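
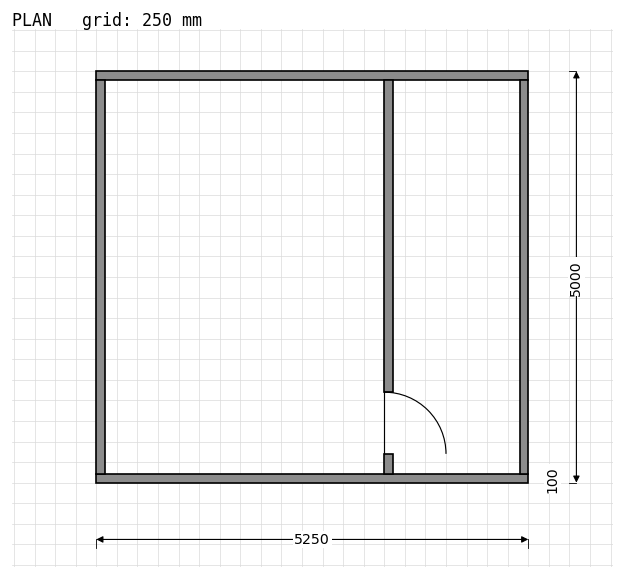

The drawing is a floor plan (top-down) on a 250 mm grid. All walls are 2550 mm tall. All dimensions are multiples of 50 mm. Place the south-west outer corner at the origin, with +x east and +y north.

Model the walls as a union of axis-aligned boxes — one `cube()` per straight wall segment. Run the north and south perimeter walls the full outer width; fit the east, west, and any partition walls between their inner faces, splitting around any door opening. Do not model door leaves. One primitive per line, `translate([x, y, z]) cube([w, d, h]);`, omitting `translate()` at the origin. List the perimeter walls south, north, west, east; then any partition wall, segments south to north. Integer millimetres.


cube([5250, 100, 2550]);
translate([0, 4900, 0]) cube([5250, 100, 2550]);
translate([0, 100, 0]) cube([100, 4800, 2550]);
translate([5150, 100, 0]) cube([100, 4800, 2550]);
translate([3500, 100, 0]) cube([100, 250, 2550]);
translate([3500, 1100, 0]) cube([100, 3800, 2550]);


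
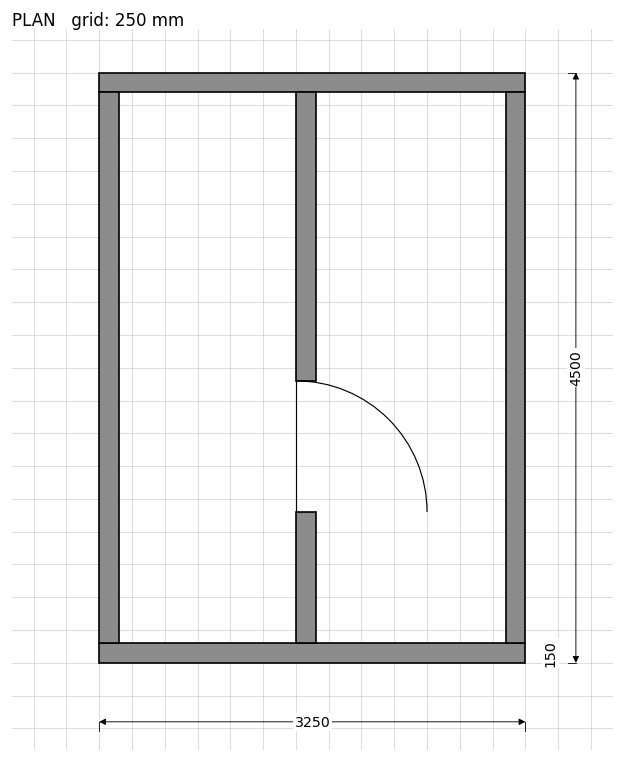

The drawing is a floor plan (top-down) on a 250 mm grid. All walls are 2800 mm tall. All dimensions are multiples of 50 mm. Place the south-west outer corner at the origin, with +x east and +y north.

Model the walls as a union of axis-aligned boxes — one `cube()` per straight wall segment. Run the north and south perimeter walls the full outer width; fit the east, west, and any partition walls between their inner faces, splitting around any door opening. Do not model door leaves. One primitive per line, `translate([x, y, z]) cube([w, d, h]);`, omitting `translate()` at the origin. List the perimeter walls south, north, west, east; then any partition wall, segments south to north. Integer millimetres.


cube([3250, 150, 2800]);
translate([0, 4350, 0]) cube([3250, 150, 2800]);
translate([0, 150, 0]) cube([150, 4200, 2800]);
translate([3100, 150, 0]) cube([150, 4200, 2800]);
translate([1500, 150, 0]) cube([150, 1000, 2800]);
translate([1500, 2150, 0]) cube([150, 2200, 2800]);


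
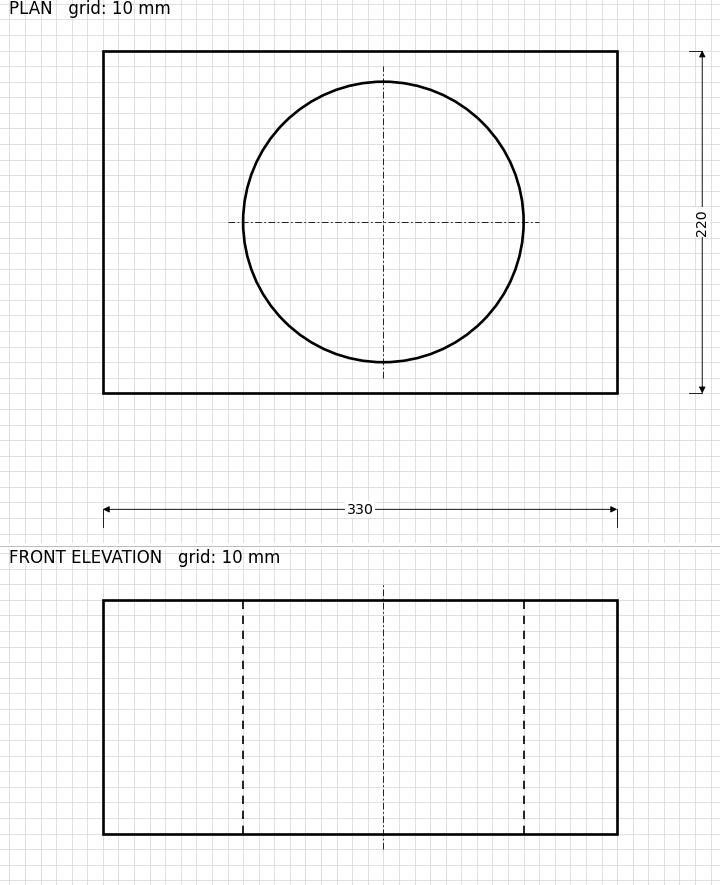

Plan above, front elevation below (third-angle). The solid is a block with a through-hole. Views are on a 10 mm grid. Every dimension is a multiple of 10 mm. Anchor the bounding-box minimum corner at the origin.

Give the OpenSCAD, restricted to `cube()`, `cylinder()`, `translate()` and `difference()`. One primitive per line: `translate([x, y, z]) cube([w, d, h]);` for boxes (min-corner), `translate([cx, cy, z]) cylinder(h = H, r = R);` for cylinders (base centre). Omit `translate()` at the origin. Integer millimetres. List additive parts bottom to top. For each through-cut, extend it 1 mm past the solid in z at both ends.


difference() {
  cube([330, 220, 150]);
  translate([180, 110, -1]) cylinder(h = 152, r = 90);
}


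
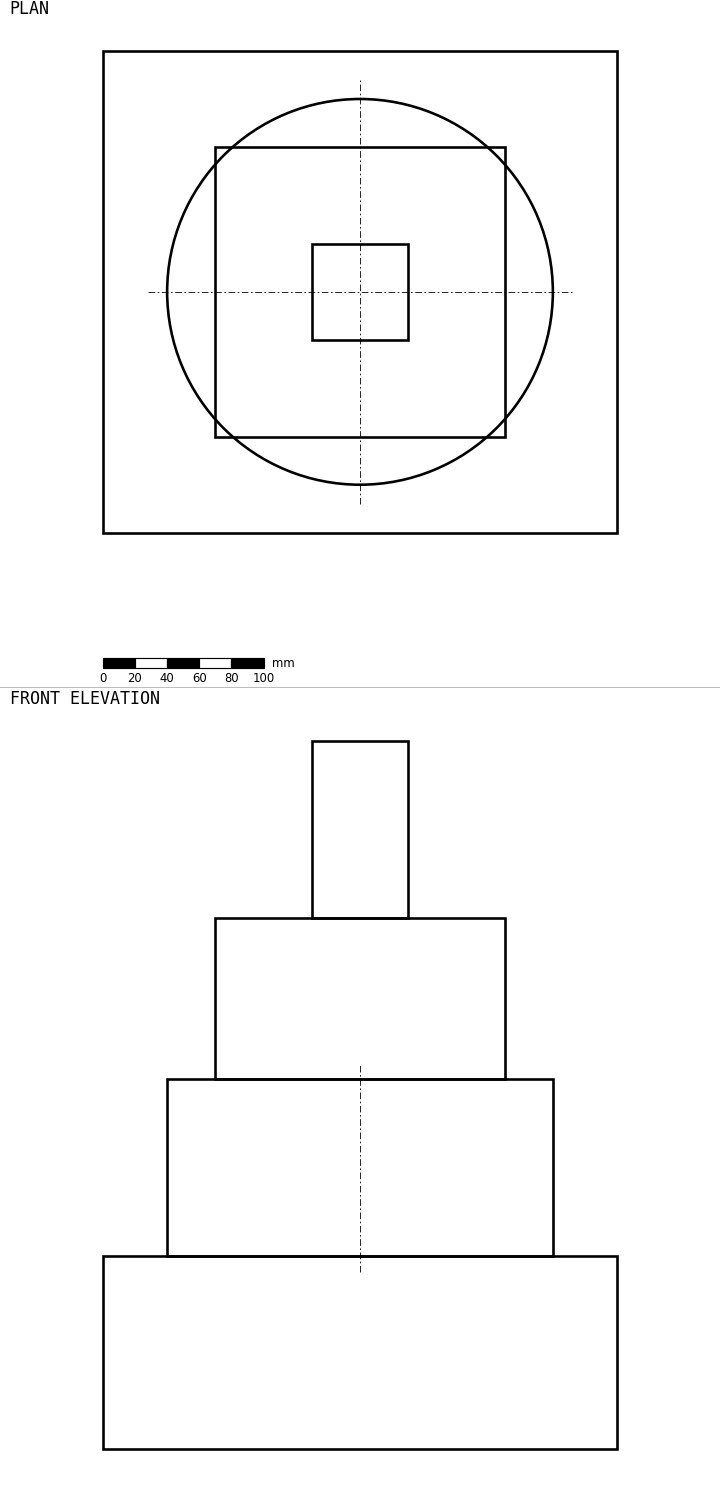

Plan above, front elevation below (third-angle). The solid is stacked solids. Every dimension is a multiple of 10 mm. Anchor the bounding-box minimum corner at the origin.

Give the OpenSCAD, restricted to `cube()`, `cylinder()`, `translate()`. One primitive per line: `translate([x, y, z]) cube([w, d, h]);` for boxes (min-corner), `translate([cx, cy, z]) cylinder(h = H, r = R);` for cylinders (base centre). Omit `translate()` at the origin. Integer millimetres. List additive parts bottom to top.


cube([320, 300, 120]);
translate([160, 150, 120]) cylinder(h = 110, r = 120);
translate([70, 60, 230]) cube([180, 180, 100]);
translate([130, 120, 330]) cube([60, 60, 110]);


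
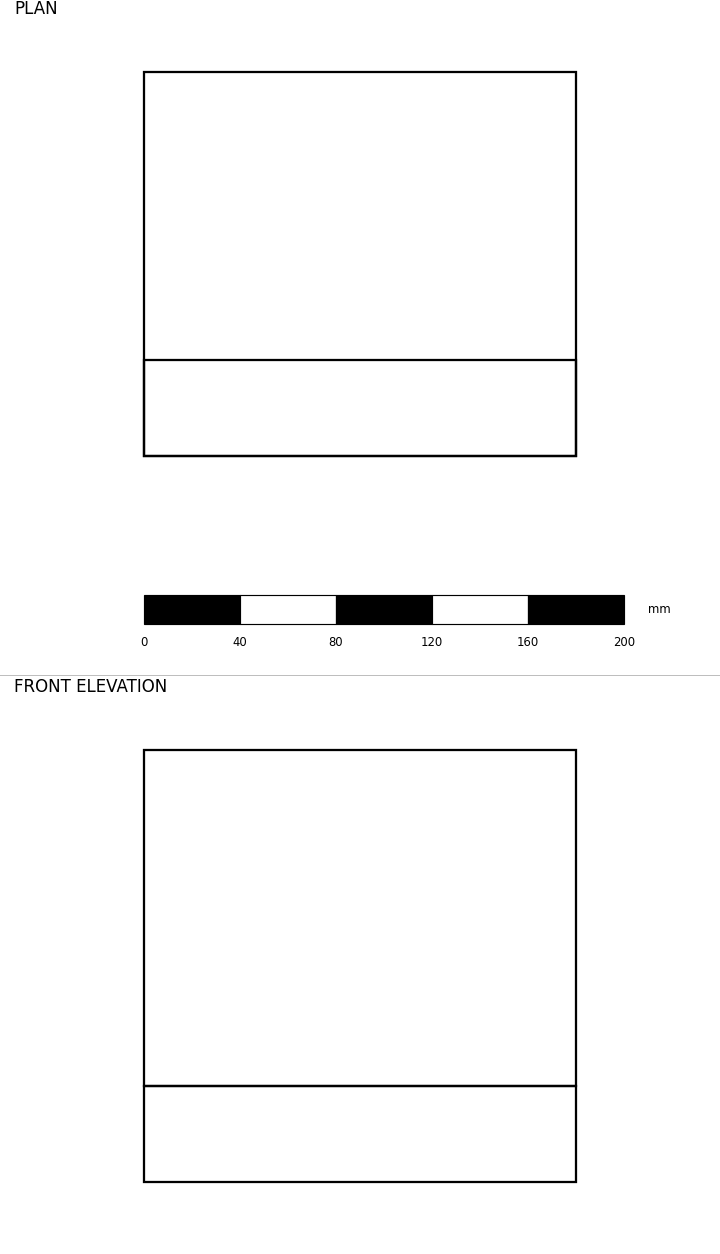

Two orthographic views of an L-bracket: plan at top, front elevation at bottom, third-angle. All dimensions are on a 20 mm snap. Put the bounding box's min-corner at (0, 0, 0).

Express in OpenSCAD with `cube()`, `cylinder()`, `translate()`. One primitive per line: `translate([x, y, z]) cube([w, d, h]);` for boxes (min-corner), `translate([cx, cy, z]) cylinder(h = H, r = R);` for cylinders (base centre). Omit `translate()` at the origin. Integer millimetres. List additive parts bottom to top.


cube([180, 160, 40]);
translate([0, 0, 40]) cube([180, 40, 140]);


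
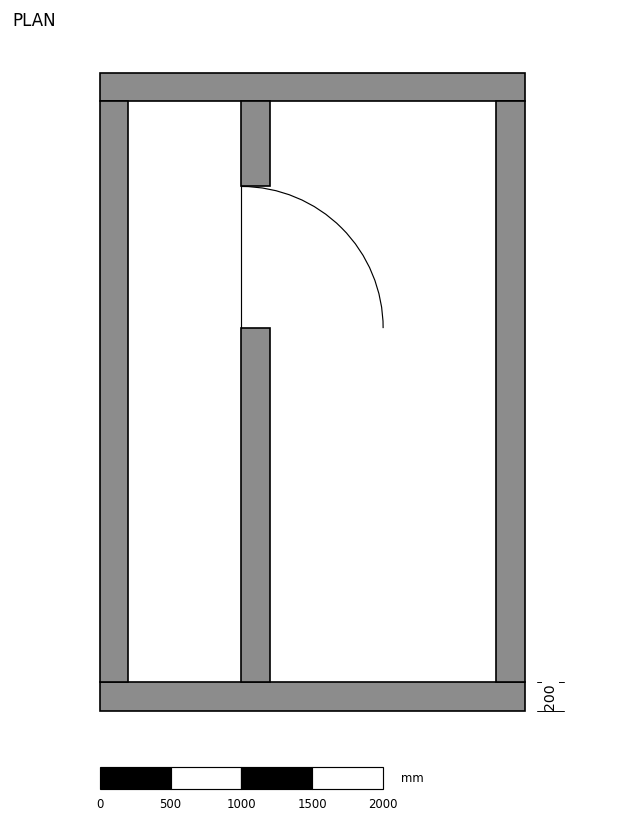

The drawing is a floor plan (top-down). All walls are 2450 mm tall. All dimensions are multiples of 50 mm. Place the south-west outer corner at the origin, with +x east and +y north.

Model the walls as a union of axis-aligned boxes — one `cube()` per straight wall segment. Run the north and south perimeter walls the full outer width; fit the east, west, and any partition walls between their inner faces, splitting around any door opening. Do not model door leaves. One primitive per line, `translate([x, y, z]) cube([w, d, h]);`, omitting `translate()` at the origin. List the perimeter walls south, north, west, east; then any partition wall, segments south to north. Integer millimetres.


cube([3000, 200, 2450]);
translate([0, 4300, 0]) cube([3000, 200, 2450]);
translate([0, 200, 0]) cube([200, 4100, 2450]);
translate([2800, 200, 0]) cube([200, 4100, 2450]);
translate([1000, 200, 0]) cube([200, 2500, 2450]);
translate([1000, 3700, 0]) cube([200, 600, 2450]);


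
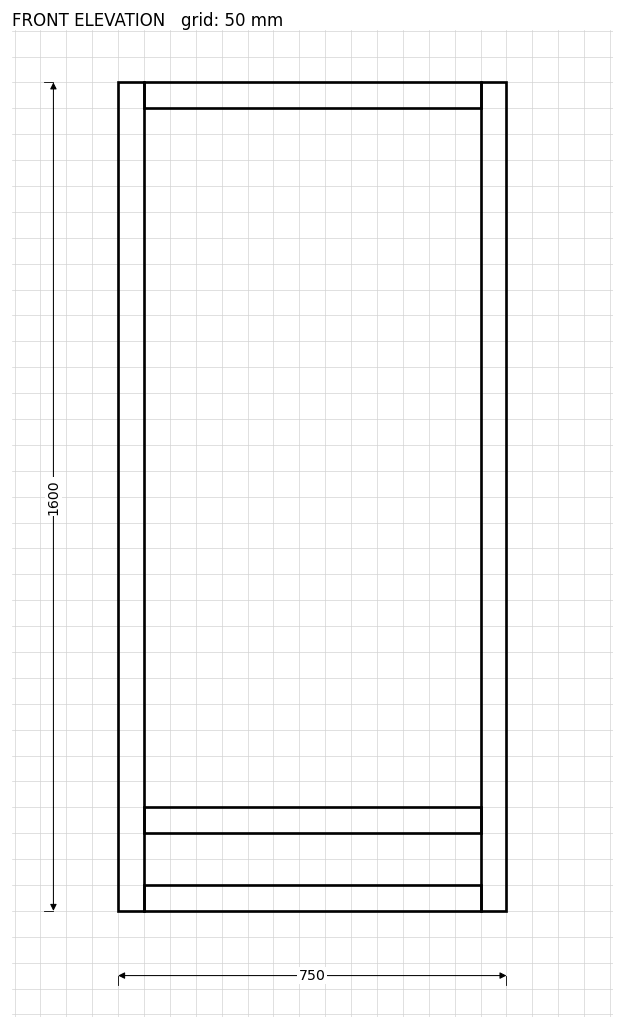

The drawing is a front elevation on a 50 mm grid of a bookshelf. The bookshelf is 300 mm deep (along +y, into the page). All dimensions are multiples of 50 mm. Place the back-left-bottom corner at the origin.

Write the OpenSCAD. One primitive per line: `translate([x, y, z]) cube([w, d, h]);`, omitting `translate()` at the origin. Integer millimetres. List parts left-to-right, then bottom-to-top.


cube([50, 300, 1600]);
translate([50, 0, 0]) cube([650, 300, 50]);
translate([50, 0, 150]) cube([650, 300, 50]);
translate([50, 0, 1550]) cube([650, 300, 50]);
translate([700, 0, 0]) cube([50, 300, 1600]);


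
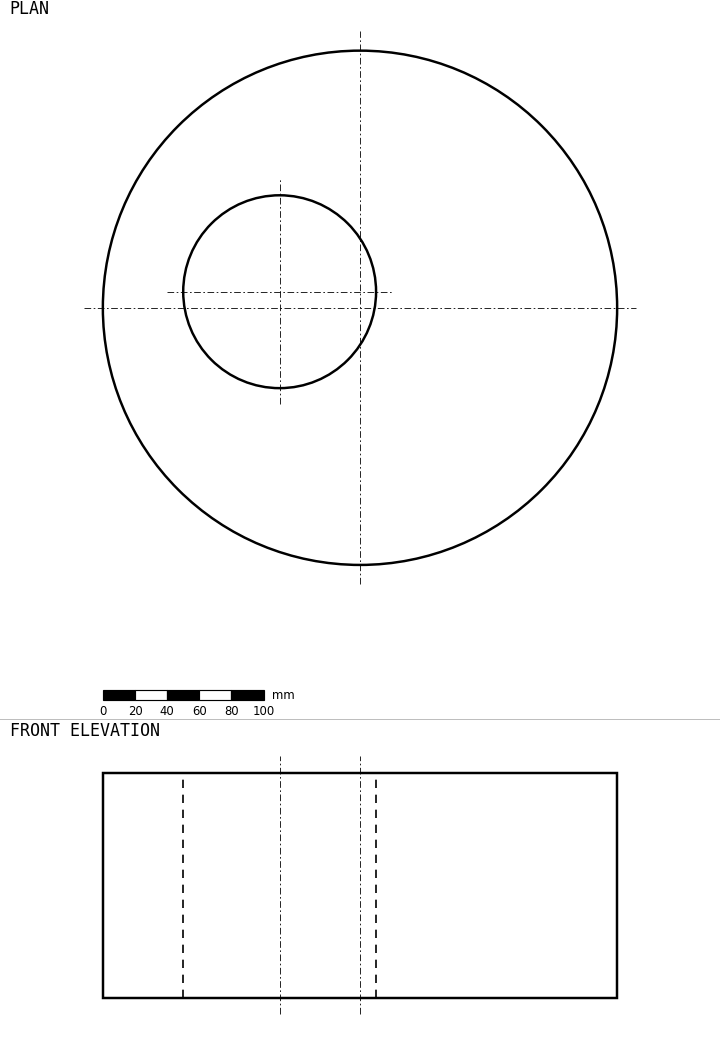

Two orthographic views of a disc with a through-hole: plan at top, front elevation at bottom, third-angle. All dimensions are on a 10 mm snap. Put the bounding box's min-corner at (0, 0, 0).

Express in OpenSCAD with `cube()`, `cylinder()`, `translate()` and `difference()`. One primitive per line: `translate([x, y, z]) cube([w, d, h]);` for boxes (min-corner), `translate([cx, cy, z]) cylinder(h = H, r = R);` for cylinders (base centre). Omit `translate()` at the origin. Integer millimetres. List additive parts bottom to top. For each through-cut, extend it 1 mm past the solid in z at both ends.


difference() {
  translate([160, 160, 0]) cylinder(h = 140, r = 160);
  translate([110, 170, -1]) cylinder(h = 142, r = 60);
}


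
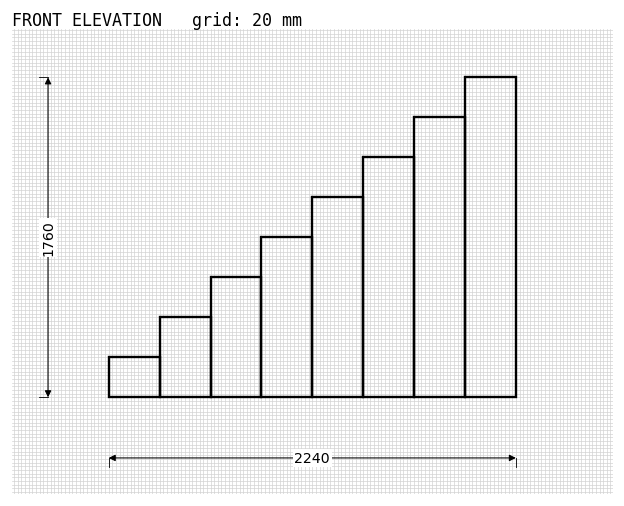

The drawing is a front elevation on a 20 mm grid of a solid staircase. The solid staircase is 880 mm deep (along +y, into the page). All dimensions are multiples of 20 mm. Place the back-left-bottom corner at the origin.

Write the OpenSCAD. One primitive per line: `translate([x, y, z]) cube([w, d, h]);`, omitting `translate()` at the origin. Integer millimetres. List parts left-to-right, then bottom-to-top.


cube([280, 880, 220]);
translate([280, 0, 0]) cube([280, 880, 440]);
translate([560, 0, 0]) cube([280, 880, 660]);
translate([840, 0, 0]) cube([280, 880, 880]);
translate([1120, 0, 0]) cube([280, 880, 1100]);
translate([1400, 0, 0]) cube([280, 880, 1320]);
translate([1680, 0, 0]) cube([280, 880, 1540]);
translate([1960, 0, 0]) cube([280, 880, 1760]);


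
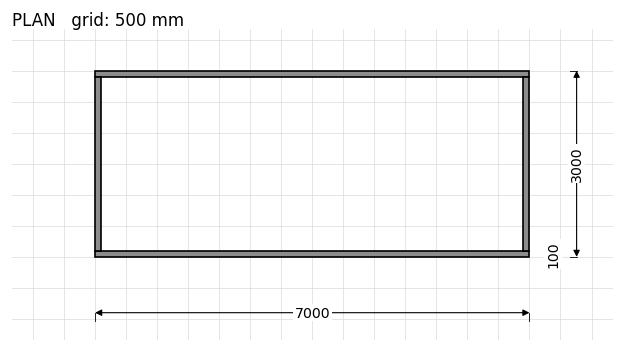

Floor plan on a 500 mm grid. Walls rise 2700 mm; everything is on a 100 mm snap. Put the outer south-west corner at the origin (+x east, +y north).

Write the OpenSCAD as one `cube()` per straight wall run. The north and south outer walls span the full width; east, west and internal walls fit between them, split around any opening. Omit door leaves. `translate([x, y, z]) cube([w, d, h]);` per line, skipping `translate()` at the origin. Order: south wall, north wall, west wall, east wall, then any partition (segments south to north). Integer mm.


cube([7000, 100, 2700]);
translate([0, 2900, 0]) cube([7000, 100, 2700]);
translate([0, 100, 0]) cube([100, 2800, 2700]);
translate([6900, 100, 0]) cube([100, 2800, 2700]);


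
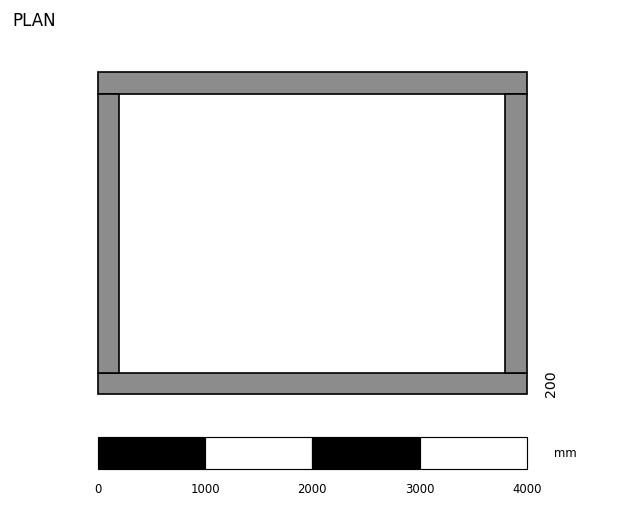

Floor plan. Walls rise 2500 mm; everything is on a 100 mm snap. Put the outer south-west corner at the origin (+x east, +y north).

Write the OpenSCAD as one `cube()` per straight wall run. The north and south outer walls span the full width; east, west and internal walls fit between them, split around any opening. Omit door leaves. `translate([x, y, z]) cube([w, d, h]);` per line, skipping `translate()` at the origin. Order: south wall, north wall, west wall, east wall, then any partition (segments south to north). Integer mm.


cube([4000, 200, 2500]);
translate([0, 2800, 0]) cube([4000, 200, 2500]);
translate([0, 200, 0]) cube([200, 2600, 2500]);
translate([3800, 200, 0]) cube([200, 2600, 2500]);


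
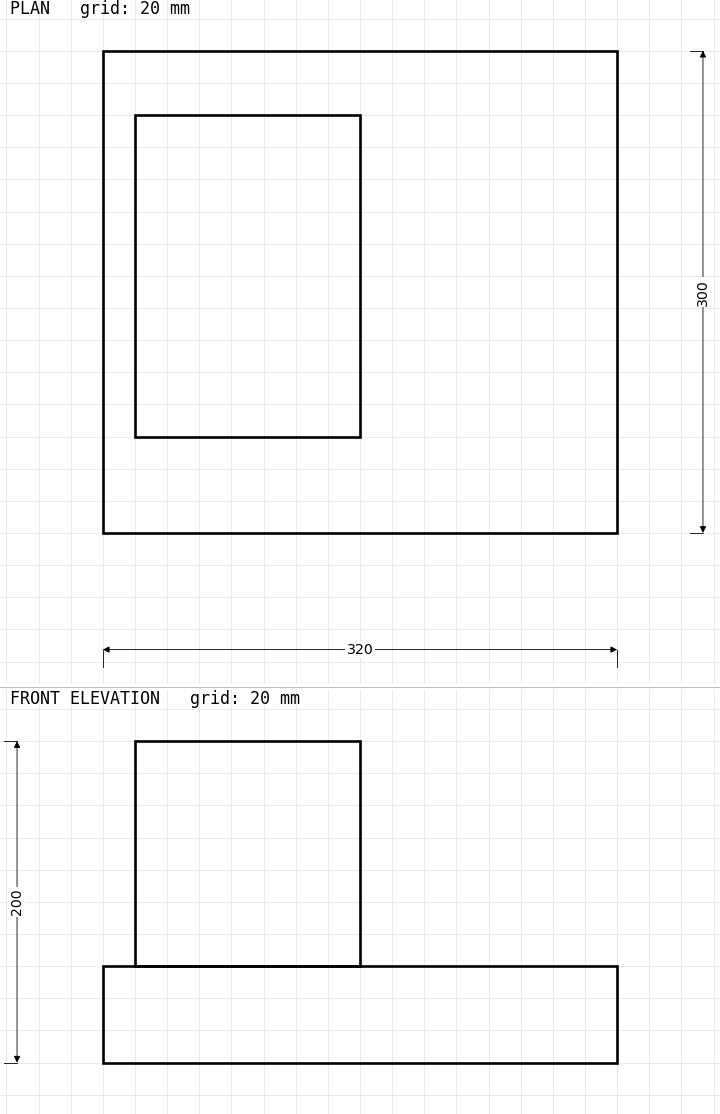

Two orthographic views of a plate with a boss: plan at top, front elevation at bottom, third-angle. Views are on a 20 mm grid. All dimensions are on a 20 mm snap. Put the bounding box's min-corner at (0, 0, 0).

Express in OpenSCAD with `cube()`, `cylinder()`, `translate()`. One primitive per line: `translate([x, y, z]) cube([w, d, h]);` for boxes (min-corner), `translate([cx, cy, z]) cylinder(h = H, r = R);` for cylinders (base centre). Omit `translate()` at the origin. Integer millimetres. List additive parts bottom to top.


cube([320, 300, 60]);
translate([20, 60, 60]) cube([140, 200, 140]);


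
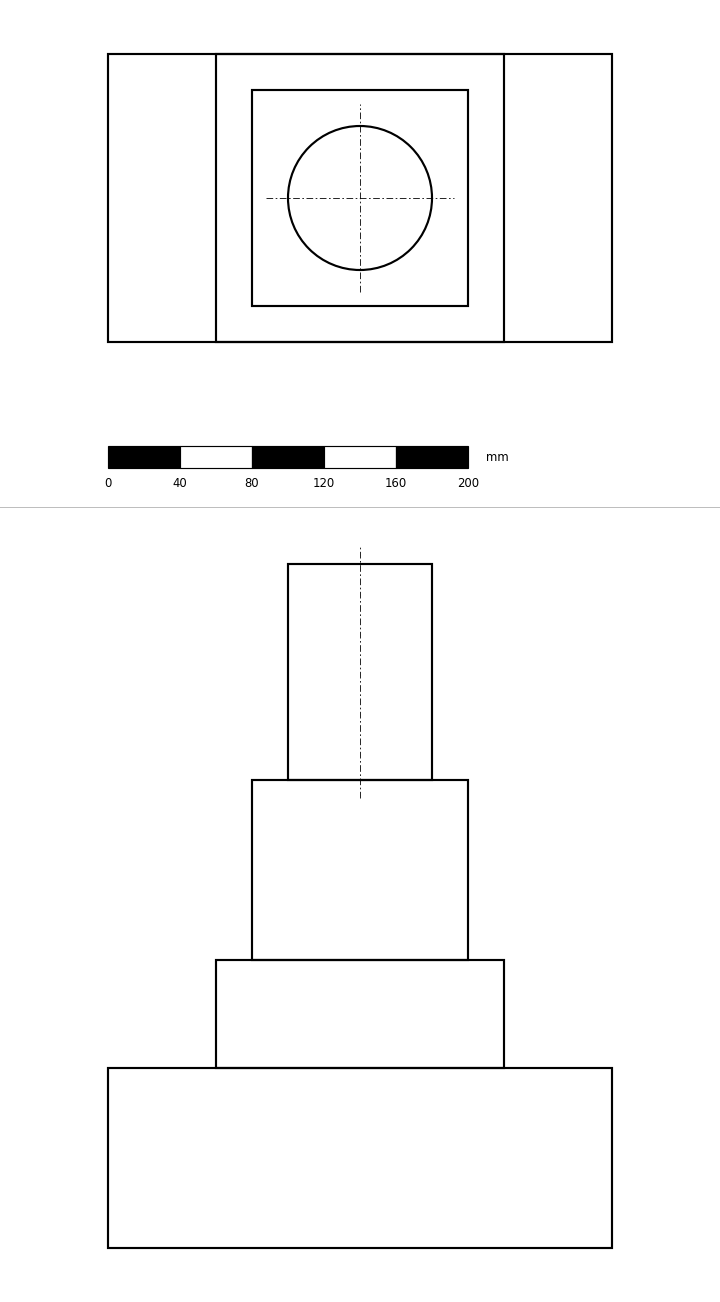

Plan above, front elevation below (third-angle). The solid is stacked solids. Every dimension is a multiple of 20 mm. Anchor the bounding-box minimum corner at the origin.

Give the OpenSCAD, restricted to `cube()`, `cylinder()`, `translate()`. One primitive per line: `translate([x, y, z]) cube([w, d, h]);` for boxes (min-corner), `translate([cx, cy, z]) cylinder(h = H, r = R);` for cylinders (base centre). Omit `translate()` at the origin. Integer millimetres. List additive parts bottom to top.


cube([280, 160, 100]);
translate([60, 0, 100]) cube([160, 160, 60]);
translate([80, 20, 160]) cube([120, 120, 100]);
translate([140, 80, 260]) cylinder(h = 120, r = 40);


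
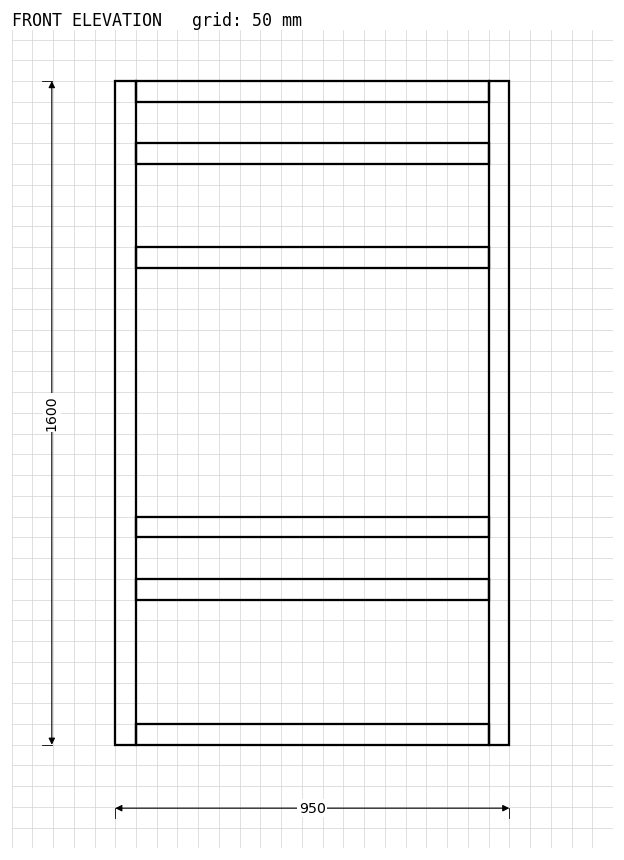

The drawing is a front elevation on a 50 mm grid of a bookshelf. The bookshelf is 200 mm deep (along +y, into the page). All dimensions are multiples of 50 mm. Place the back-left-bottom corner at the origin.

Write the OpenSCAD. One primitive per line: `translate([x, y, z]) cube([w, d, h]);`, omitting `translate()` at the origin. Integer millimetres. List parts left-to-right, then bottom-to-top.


cube([50, 200, 1600]);
translate([50, 0, 0]) cube([850, 200, 50]);
translate([50, 0, 350]) cube([850, 200, 50]);
translate([50, 0, 500]) cube([850, 200, 50]);
translate([50, 0, 1150]) cube([850, 200, 50]);
translate([50, 0, 1400]) cube([850, 200, 50]);
translate([50, 0, 1550]) cube([850, 200, 50]);
translate([900, 0, 0]) cube([50, 200, 1600]);


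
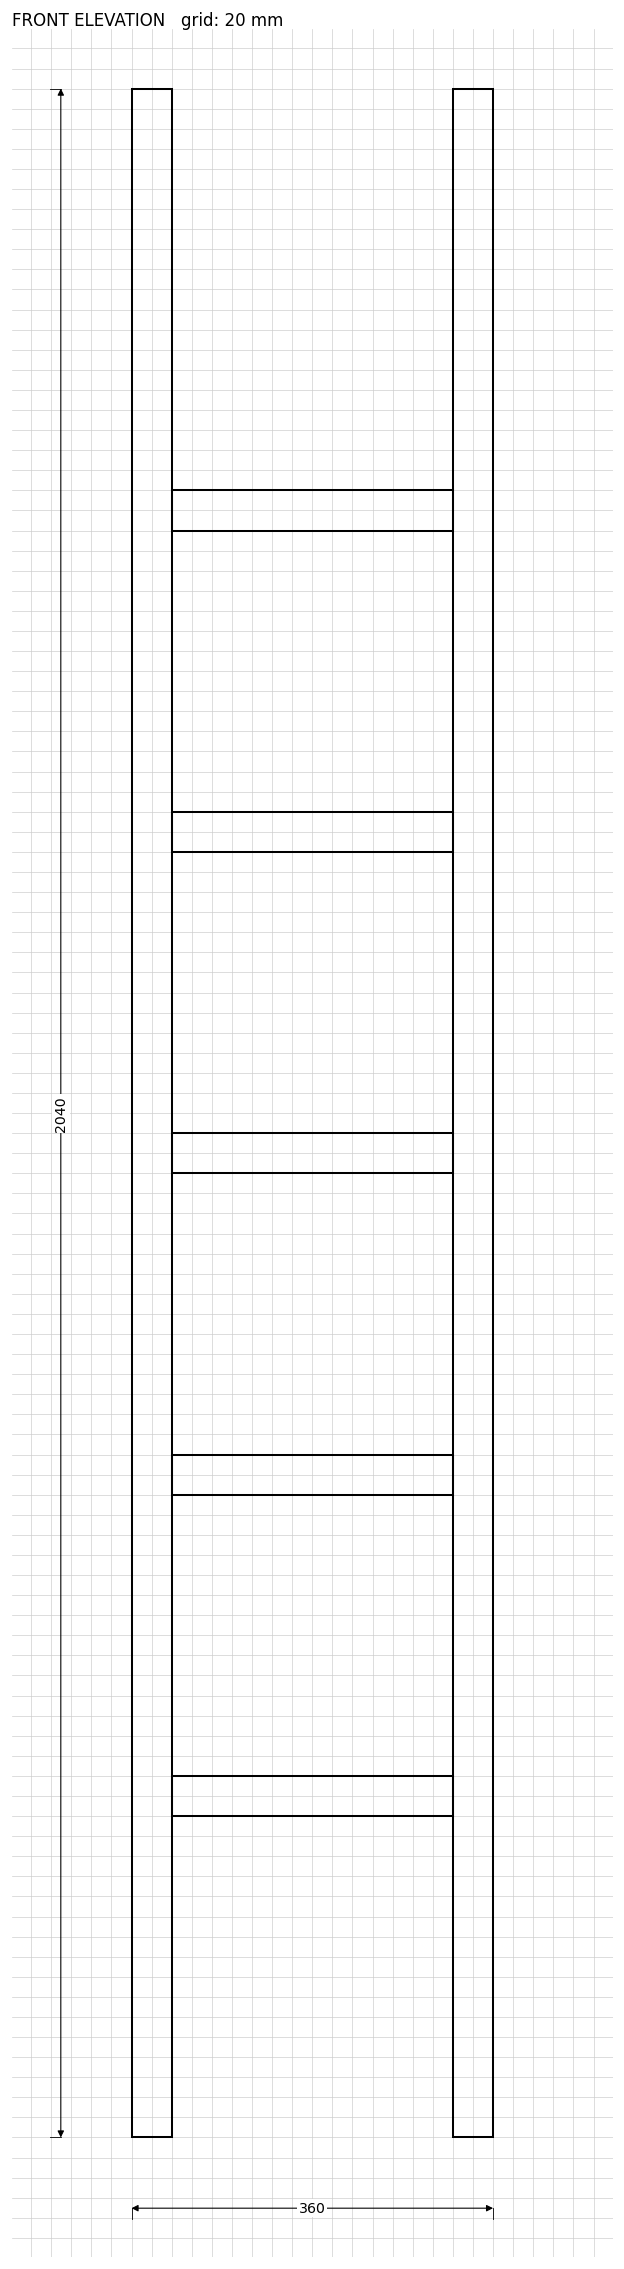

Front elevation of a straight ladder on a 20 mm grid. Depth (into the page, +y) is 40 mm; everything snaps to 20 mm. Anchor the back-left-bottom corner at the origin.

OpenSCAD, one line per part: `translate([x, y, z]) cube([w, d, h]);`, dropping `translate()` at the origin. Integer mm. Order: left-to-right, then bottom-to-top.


cube([40, 40, 2040]);
translate([40, 0, 320]) cube([280, 40, 40]);
translate([40, 0, 640]) cube([280, 40, 40]);
translate([40, 0, 960]) cube([280, 40, 40]);
translate([40, 0, 1280]) cube([280, 40, 40]);
translate([40, 0, 1600]) cube([280, 40, 40]);
translate([320, 0, 0]) cube([40, 40, 2040]);


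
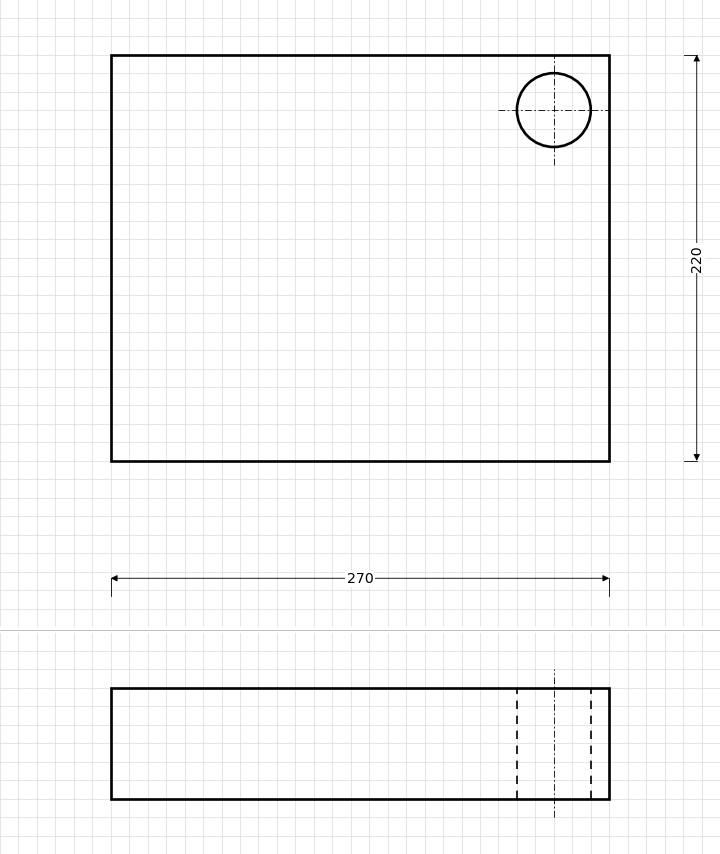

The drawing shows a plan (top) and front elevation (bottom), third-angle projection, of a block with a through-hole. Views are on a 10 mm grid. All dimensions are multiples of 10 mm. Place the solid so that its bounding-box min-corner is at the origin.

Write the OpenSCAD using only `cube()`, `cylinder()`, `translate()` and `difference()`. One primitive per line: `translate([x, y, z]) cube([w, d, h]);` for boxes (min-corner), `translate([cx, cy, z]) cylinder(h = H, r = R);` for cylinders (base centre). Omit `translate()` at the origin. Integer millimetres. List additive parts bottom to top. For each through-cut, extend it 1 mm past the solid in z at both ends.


difference() {
  cube([270, 220, 60]);
  translate([240, 190, -1]) cylinder(h = 62, r = 20);
}


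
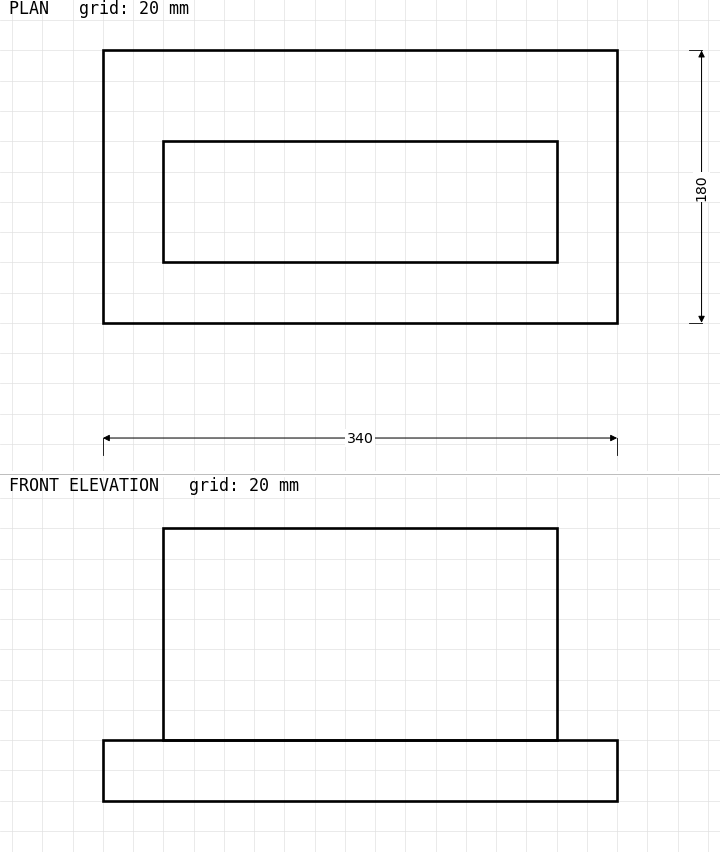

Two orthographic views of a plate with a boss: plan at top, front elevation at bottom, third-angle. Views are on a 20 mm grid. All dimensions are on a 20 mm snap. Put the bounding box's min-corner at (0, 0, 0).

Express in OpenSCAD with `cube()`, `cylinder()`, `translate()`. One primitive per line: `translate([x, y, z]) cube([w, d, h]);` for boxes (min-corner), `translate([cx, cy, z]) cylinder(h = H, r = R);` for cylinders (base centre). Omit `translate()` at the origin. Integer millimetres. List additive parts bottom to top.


cube([340, 180, 40]);
translate([40, 40, 40]) cube([260, 80, 140]);


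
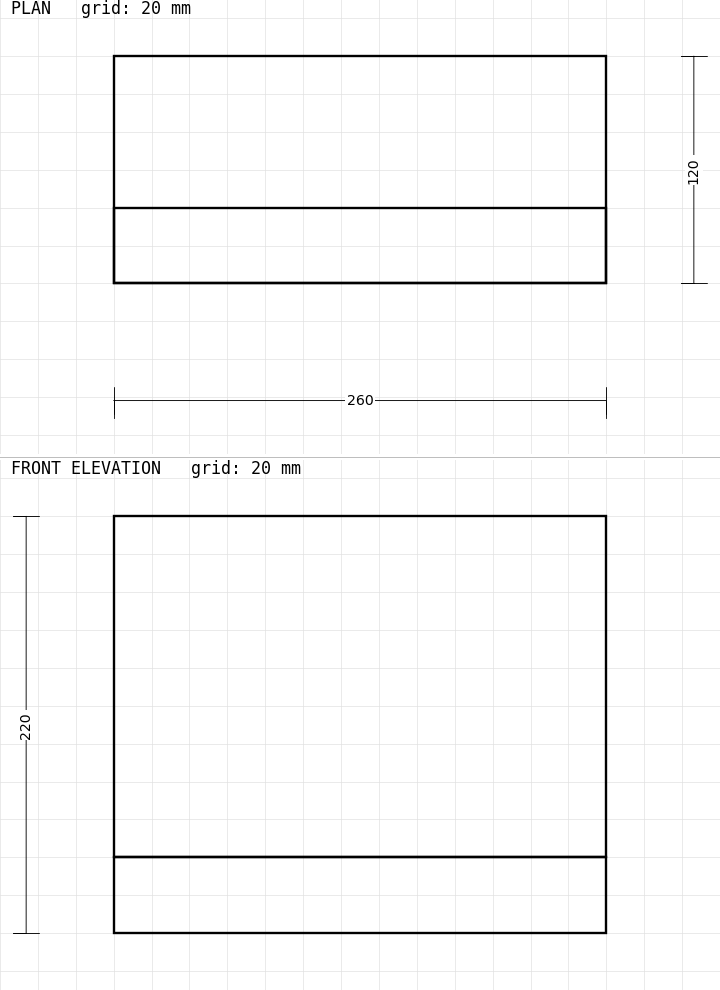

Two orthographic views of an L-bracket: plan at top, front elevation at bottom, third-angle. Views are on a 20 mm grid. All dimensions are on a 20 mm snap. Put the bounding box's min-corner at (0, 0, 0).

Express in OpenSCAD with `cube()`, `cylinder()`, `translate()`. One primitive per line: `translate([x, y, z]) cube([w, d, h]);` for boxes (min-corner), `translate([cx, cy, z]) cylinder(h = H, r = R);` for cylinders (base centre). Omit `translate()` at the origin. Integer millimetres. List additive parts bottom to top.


cube([260, 120, 40]);
translate([0, 0, 40]) cube([260, 40, 180]);


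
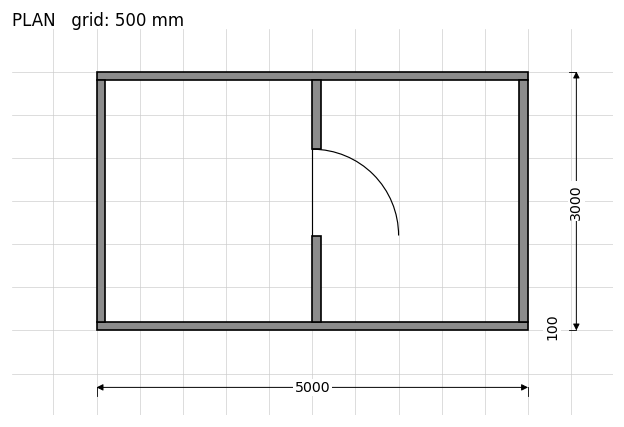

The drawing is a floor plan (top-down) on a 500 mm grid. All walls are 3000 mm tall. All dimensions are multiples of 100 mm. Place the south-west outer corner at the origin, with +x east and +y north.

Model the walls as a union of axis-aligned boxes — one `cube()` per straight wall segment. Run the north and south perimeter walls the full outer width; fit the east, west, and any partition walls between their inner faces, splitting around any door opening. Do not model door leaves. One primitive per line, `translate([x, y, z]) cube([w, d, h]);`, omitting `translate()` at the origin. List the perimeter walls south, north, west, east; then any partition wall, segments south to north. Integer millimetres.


cube([5000, 100, 3000]);
translate([0, 2900, 0]) cube([5000, 100, 3000]);
translate([0, 100, 0]) cube([100, 2800, 3000]);
translate([4900, 100, 0]) cube([100, 2800, 3000]);
translate([2500, 100, 0]) cube([100, 1000, 3000]);
translate([2500, 2100, 0]) cube([100, 800, 3000]);


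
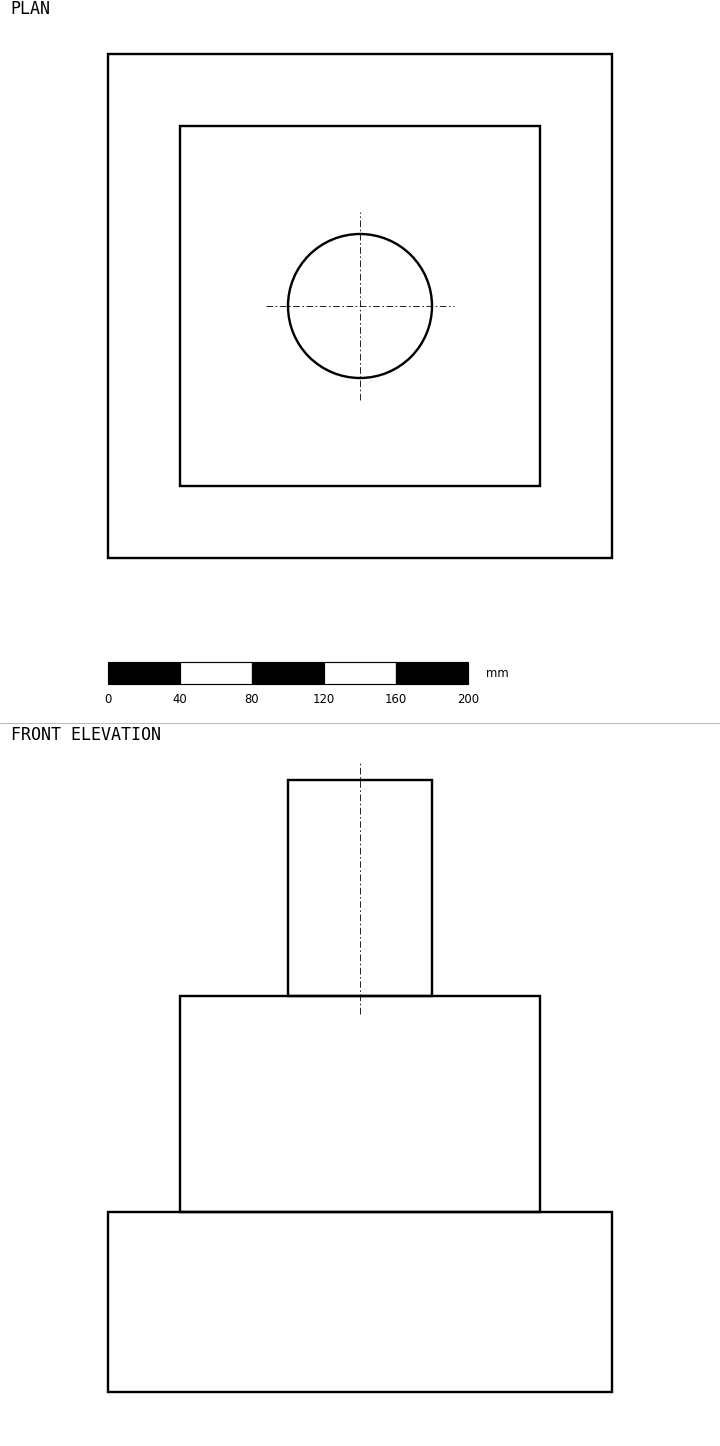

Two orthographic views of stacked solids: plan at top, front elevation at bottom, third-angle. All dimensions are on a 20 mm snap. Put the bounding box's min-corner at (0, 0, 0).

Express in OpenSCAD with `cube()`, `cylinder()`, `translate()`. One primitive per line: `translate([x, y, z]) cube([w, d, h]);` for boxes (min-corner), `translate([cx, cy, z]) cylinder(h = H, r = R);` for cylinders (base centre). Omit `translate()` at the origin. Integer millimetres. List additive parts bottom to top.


cube([280, 280, 100]);
translate([40, 40, 100]) cube([200, 200, 120]);
translate([140, 140, 220]) cylinder(h = 120, r = 40);


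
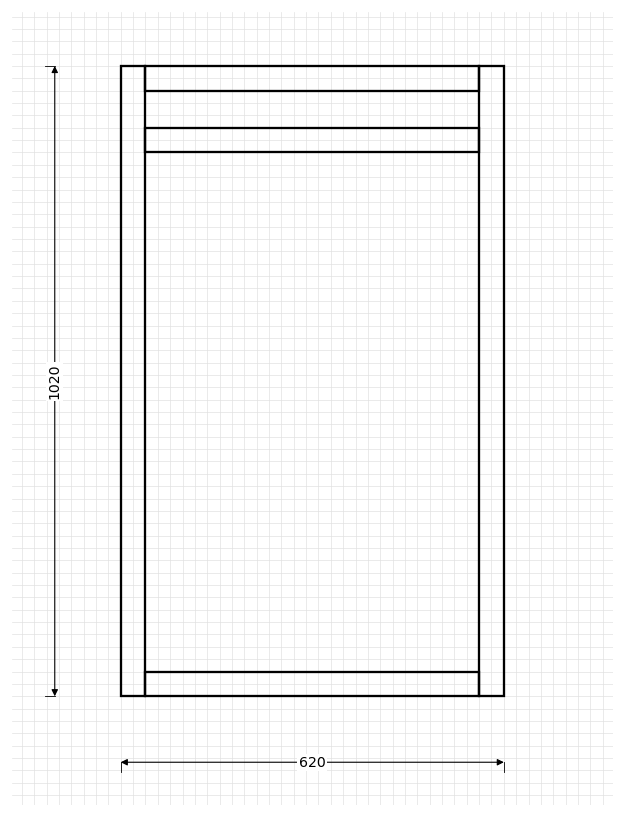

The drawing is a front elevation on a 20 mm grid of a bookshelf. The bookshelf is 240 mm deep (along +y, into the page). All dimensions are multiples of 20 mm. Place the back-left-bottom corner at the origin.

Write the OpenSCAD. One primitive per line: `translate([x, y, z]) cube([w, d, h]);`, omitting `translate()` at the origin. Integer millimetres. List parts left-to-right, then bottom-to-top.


cube([40, 240, 1020]);
translate([40, 0, 0]) cube([540, 240, 40]);
translate([40, 0, 880]) cube([540, 240, 40]);
translate([40, 0, 980]) cube([540, 240, 40]);
translate([580, 0, 0]) cube([40, 240, 1020]);


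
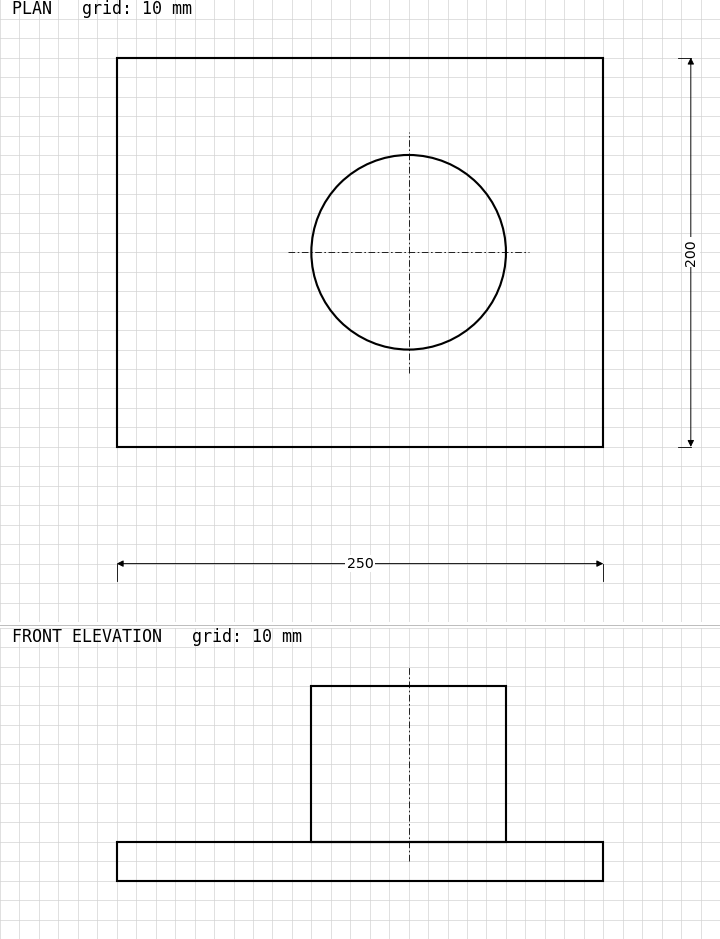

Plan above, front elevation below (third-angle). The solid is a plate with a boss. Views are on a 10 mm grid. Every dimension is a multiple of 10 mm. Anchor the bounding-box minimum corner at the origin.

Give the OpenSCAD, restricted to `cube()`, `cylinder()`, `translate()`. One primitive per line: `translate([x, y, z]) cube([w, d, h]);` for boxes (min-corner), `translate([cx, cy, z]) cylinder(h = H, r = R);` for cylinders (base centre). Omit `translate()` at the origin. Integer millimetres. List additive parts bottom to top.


cube([250, 200, 20]);
translate([150, 100, 20]) cylinder(h = 80, r = 50);


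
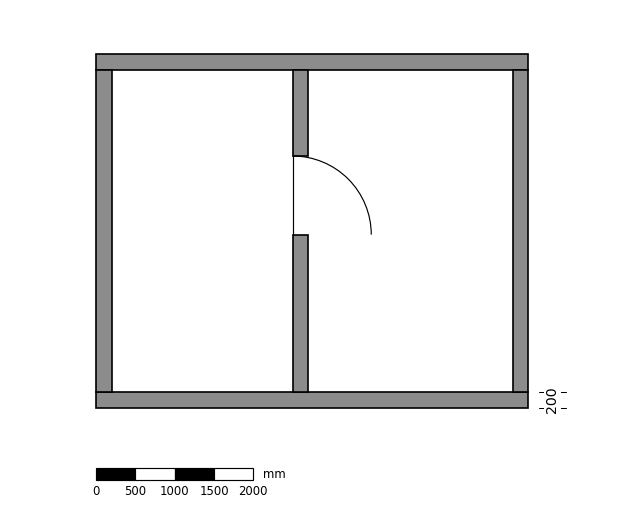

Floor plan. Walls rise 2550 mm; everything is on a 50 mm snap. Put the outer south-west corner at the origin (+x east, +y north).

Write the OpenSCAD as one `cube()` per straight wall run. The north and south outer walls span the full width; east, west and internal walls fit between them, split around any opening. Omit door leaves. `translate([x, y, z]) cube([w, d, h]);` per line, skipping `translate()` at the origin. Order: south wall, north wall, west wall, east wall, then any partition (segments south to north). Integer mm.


cube([5500, 200, 2550]);
translate([0, 4300, 0]) cube([5500, 200, 2550]);
translate([0, 200, 0]) cube([200, 4100, 2550]);
translate([5300, 200, 0]) cube([200, 4100, 2550]);
translate([2500, 200, 0]) cube([200, 2000, 2550]);
translate([2500, 3200, 0]) cube([200, 1100, 2550]);


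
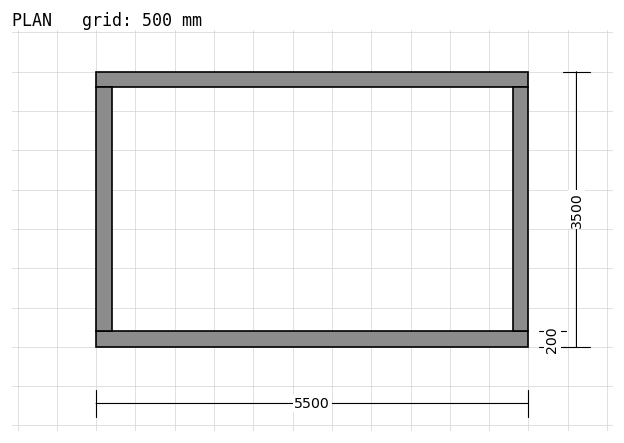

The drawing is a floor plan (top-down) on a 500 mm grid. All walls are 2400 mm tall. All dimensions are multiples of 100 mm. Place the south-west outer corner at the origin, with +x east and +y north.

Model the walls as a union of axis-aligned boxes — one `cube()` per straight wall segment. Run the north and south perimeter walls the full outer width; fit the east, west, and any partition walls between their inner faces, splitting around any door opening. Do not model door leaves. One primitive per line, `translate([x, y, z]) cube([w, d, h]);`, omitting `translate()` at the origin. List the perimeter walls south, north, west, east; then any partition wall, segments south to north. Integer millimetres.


cube([5500, 200, 2400]);
translate([0, 3300, 0]) cube([5500, 200, 2400]);
translate([0, 200, 0]) cube([200, 3100, 2400]);
translate([5300, 200, 0]) cube([200, 3100, 2400]);


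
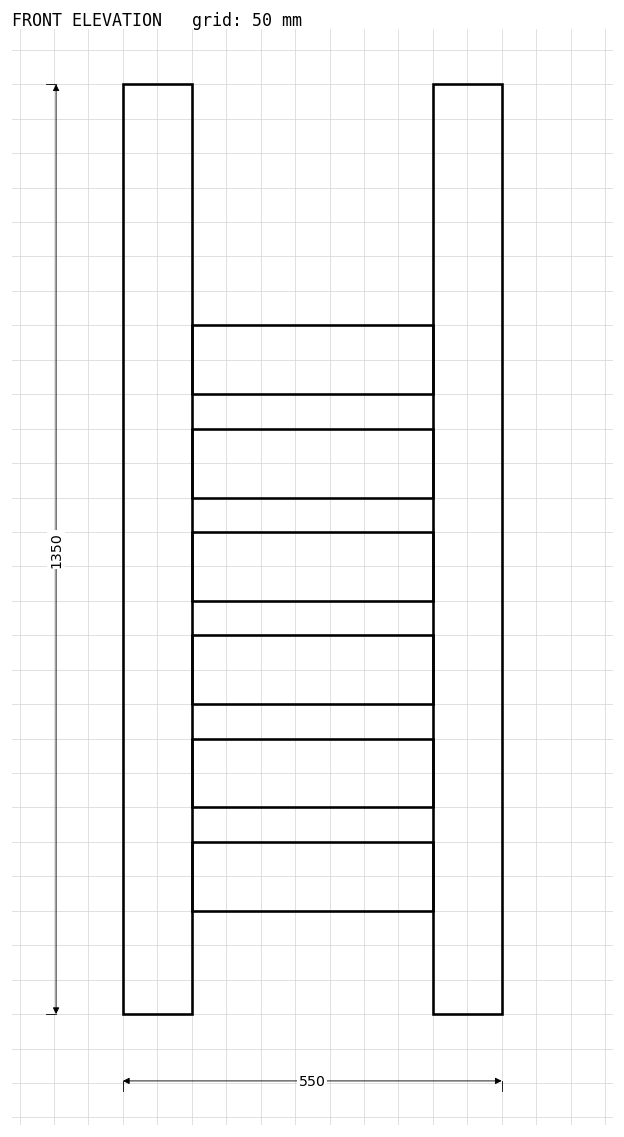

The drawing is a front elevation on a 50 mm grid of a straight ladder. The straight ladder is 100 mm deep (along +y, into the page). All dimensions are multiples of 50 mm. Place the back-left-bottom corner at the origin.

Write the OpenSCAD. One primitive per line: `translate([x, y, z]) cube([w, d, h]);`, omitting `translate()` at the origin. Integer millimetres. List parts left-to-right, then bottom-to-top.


cube([100, 100, 1350]);
translate([100, 0, 150]) cube([350, 100, 100]);
translate([100, 0, 300]) cube([350, 100, 100]);
translate([100, 0, 450]) cube([350, 100, 100]);
translate([100, 0, 600]) cube([350, 100, 100]);
translate([100, 0, 750]) cube([350, 100, 100]);
translate([100, 0, 900]) cube([350, 100, 100]);
translate([450, 0, 0]) cube([100, 100, 1350]);


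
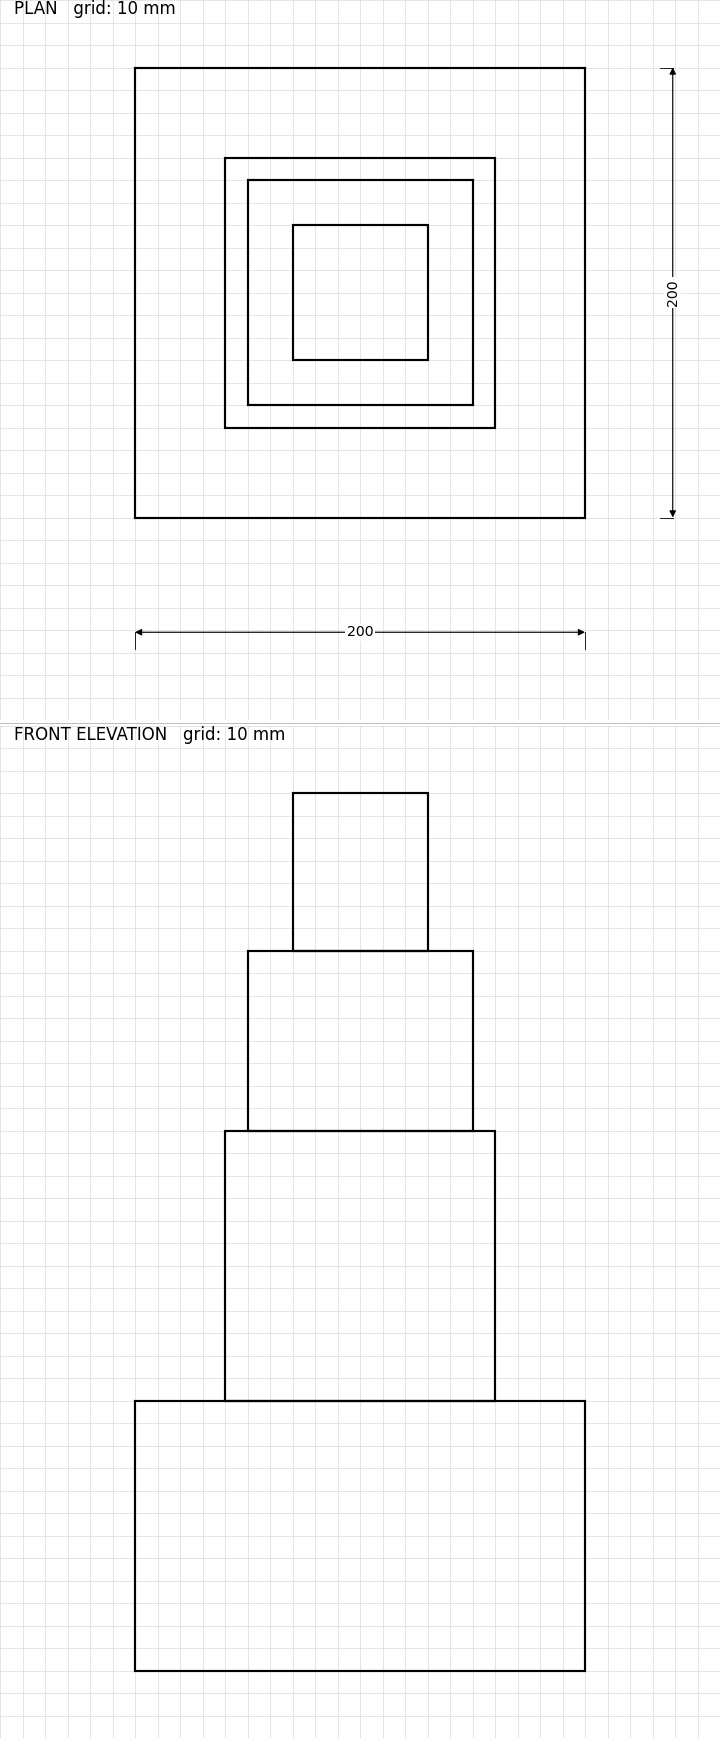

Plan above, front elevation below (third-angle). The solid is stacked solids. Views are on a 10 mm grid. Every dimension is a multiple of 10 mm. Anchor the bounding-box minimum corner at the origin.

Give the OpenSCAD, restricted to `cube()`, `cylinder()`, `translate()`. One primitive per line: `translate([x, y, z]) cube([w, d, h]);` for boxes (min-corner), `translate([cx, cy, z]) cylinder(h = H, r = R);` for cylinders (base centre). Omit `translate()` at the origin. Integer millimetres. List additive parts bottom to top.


cube([200, 200, 120]);
translate([40, 40, 120]) cube([120, 120, 120]);
translate([50, 50, 240]) cube([100, 100, 80]);
translate([70, 70, 320]) cube([60, 60, 70]);


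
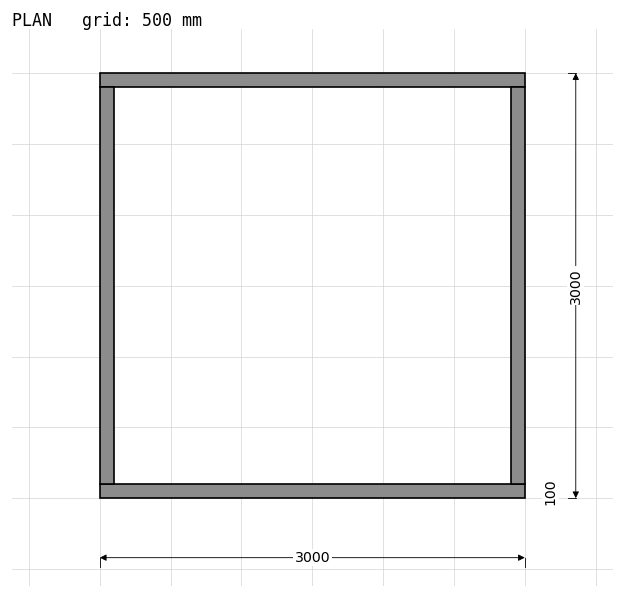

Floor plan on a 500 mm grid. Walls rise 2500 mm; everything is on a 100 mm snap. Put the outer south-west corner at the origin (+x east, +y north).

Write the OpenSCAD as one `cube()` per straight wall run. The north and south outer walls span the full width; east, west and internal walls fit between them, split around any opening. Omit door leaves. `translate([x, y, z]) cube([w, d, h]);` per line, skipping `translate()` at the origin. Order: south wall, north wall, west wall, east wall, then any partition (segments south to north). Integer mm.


cube([3000, 100, 2500]);
translate([0, 2900, 0]) cube([3000, 100, 2500]);
translate([0, 100, 0]) cube([100, 2800, 2500]);
translate([2900, 100, 0]) cube([100, 2800, 2500]);


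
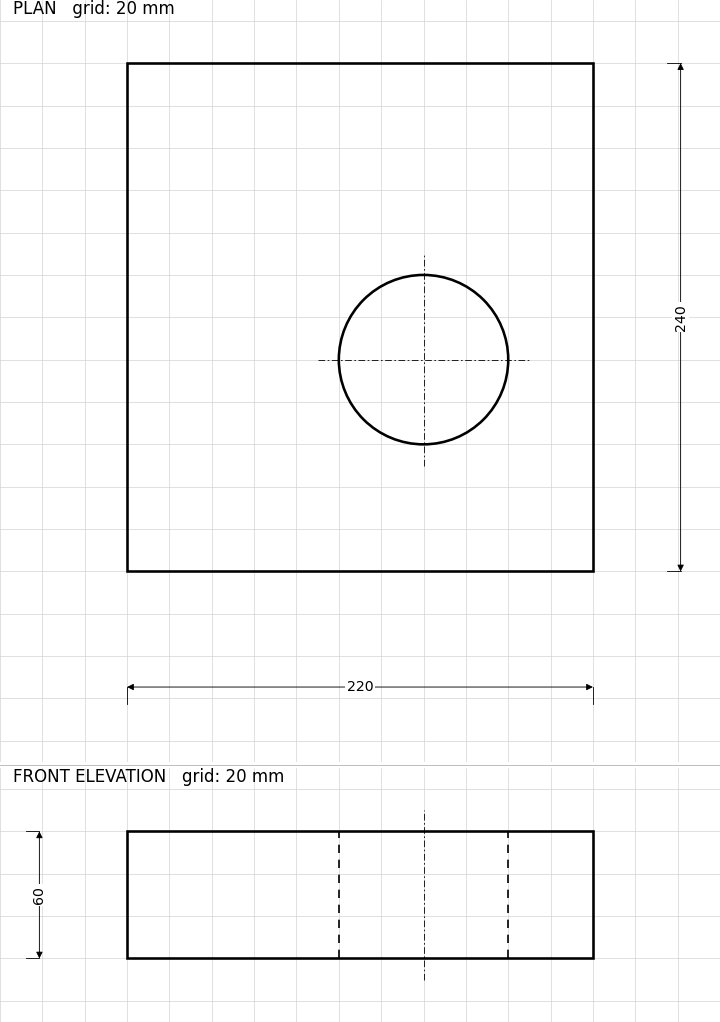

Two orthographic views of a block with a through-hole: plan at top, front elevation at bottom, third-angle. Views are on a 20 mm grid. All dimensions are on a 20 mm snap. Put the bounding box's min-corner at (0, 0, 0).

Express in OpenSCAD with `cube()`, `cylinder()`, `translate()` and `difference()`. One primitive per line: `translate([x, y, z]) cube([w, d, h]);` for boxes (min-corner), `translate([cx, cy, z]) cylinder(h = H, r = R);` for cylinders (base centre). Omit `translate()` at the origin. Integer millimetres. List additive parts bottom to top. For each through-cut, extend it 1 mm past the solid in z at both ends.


difference() {
  cube([220, 240, 60]);
  translate([140, 100, -1]) cylinder(h = 62, r = 40);
}


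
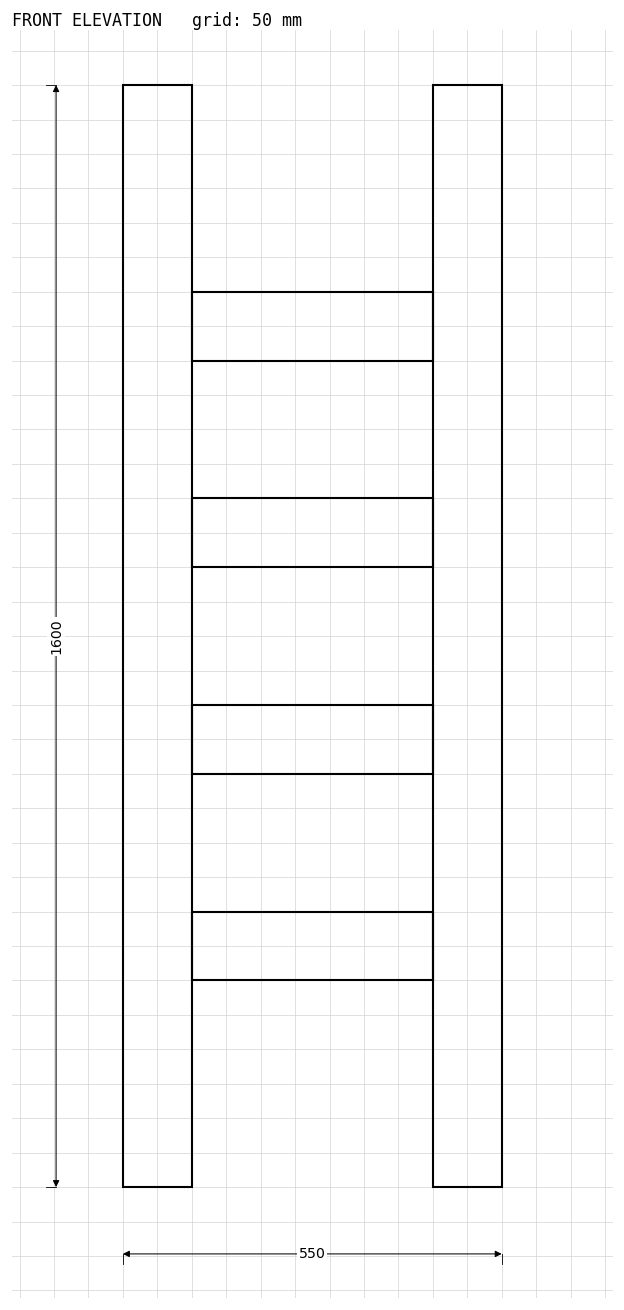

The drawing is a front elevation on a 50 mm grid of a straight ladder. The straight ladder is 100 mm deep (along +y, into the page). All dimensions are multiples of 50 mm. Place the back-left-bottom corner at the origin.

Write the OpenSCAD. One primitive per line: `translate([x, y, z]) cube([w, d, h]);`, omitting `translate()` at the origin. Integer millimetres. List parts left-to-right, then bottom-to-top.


cube([100, 100, 1600]);
translate([100, 0, 300]) cube([350, 100, 100]);
translate([100, 0, 600]) cube([350, 100, 100]);
translate([100, 0, 900]) cube([350, 100, 100]);
translate([100, 0, 1200]) cube([350, 100, 100]);
translate([450, 0, 0]) cube([100, 100, 1600]);


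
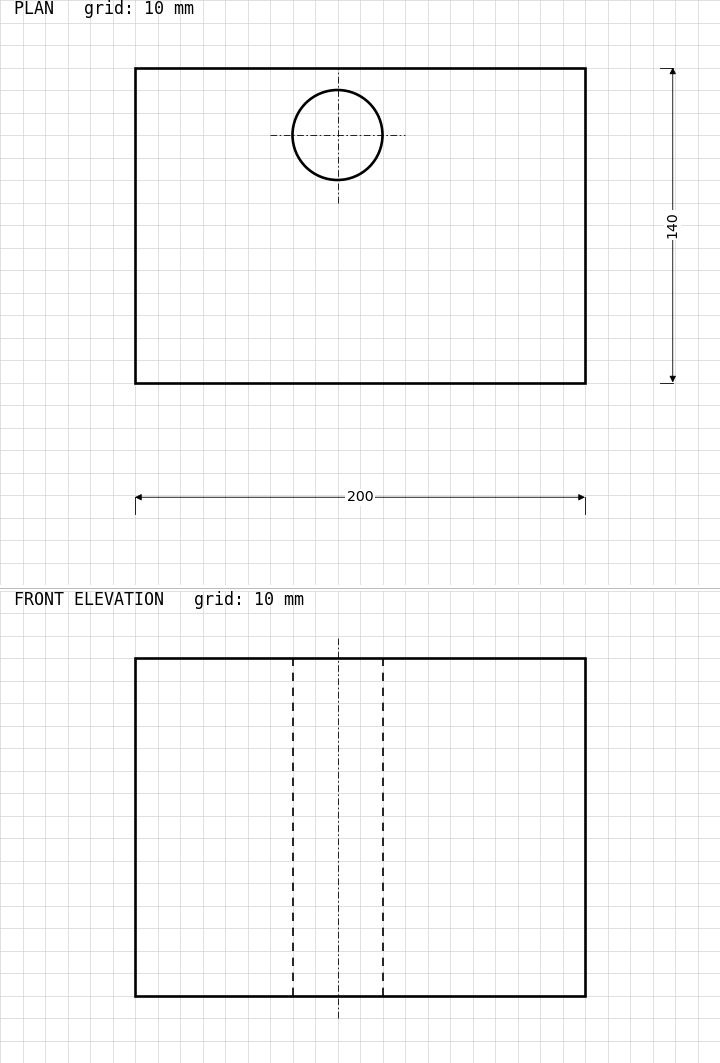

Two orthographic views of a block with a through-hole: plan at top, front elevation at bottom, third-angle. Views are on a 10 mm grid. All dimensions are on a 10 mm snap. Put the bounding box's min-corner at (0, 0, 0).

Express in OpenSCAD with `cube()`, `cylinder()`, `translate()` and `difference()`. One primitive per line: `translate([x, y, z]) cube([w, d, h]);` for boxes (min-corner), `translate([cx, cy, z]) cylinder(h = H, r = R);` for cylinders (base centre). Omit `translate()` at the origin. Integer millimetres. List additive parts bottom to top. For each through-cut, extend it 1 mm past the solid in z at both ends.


difference() {
  cube([200, 140, 150]);
  translate([90, 110, -1]) cylinder(h = 152, r = 20);
}


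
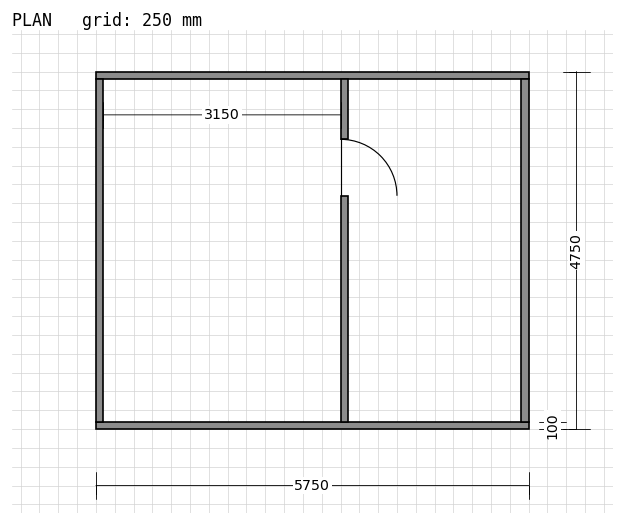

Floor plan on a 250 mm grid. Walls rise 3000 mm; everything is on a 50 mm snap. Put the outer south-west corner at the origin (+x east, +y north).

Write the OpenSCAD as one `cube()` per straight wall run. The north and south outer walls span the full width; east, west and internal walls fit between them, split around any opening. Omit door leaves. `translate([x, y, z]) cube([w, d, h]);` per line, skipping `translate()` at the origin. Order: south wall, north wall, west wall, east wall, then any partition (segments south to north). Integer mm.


cube([5750, 100, 3000]);
translate([0, 4650, 0]) cube([5750, 100, 3000]);
translate([0, 100, 0]) cube([100, 4550, 3000]);
translate([5650, 100, 0]) cube([100, 4550, 3000]);
translate([3250, 100, 0]) cube([100, 3000, 3000]);
translate([3250, 3850, 0]) cube([100, 800, 3000]);


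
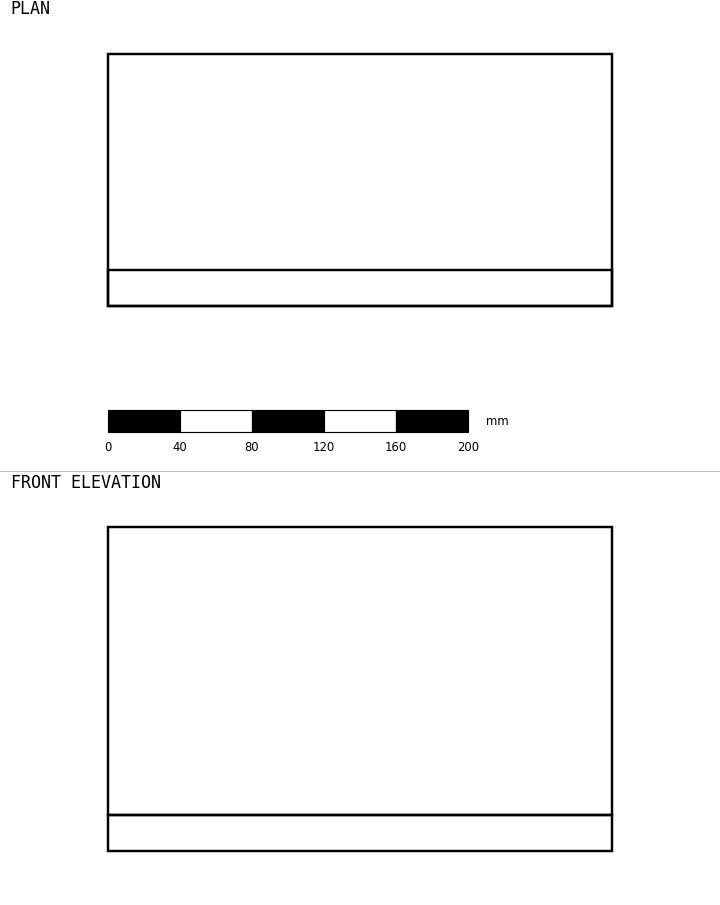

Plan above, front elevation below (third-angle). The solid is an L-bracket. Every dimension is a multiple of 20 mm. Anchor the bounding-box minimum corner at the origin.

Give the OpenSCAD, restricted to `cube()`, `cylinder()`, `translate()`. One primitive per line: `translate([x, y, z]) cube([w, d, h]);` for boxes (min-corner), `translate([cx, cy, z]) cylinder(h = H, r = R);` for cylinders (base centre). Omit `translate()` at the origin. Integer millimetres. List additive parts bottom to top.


cube([280, 140, 20]);
translate([0, 0, 20]) cube([280, 20, 160]);


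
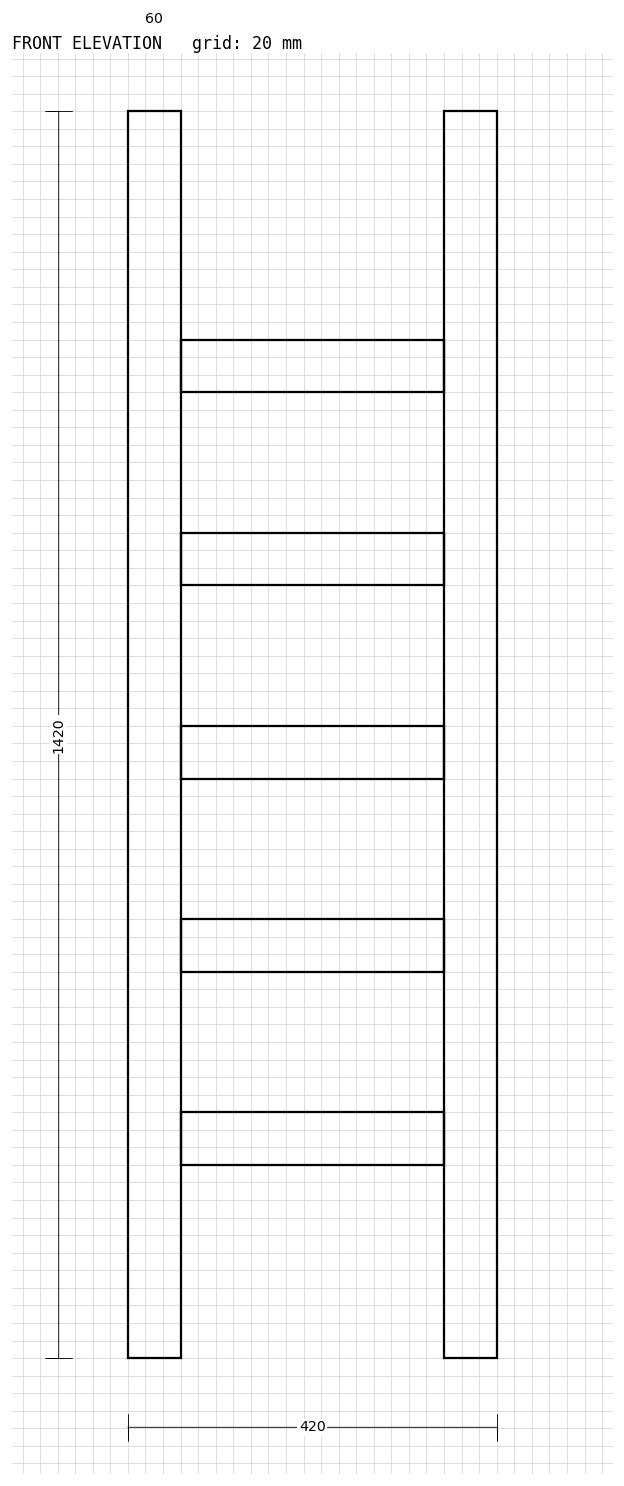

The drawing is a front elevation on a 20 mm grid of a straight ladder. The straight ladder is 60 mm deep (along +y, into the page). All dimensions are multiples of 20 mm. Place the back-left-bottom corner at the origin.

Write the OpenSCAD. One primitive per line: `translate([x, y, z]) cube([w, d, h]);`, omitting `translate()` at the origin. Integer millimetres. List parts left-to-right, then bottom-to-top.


cube([60, 60, 1420]);
translate([60, 0, 220]) cube([300, 60, 60]);
translate([60, 0, 440]) cube([300, 60, 60]);
translate([60, 0, 660]) cube([300, 60, 60]);
translate([60, 0, 880]) cube([300, 60, 60]);
translate([60, 0, 1100]) cube([300, 60, 60]);
translate([360, 0, 0]) cube([60, 60, 1420]);


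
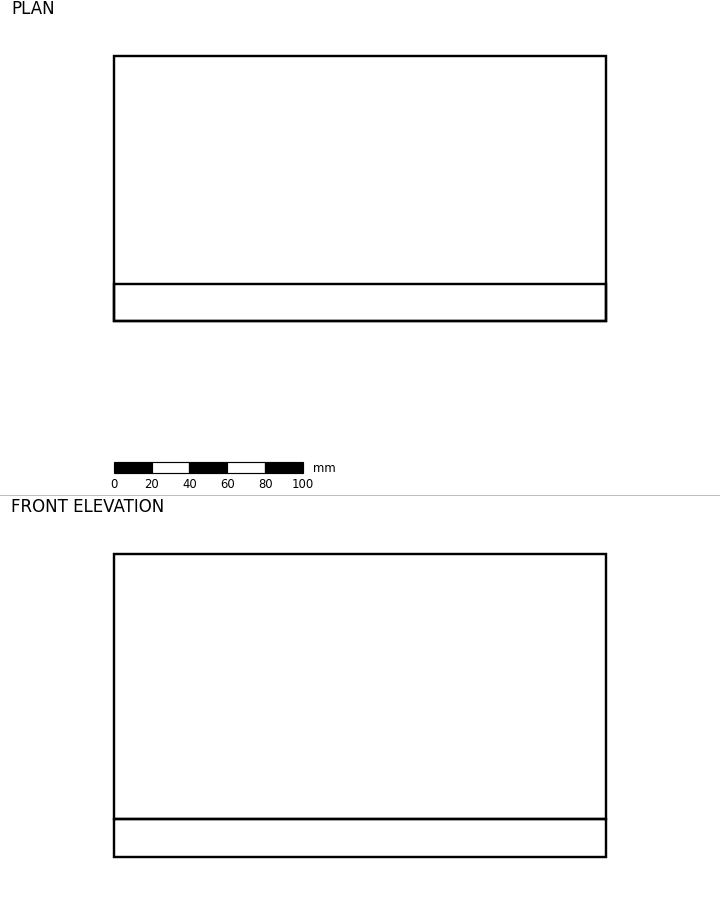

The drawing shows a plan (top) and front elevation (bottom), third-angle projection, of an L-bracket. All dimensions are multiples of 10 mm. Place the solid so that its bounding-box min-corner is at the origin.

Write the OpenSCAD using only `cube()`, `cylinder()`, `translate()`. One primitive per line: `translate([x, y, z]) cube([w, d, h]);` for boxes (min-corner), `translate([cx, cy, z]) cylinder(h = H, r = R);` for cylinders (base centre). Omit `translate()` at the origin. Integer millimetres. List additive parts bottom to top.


cube([260, 140, 20]);
translate([0, 0, 20]) cube([260, 20, 140]);
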